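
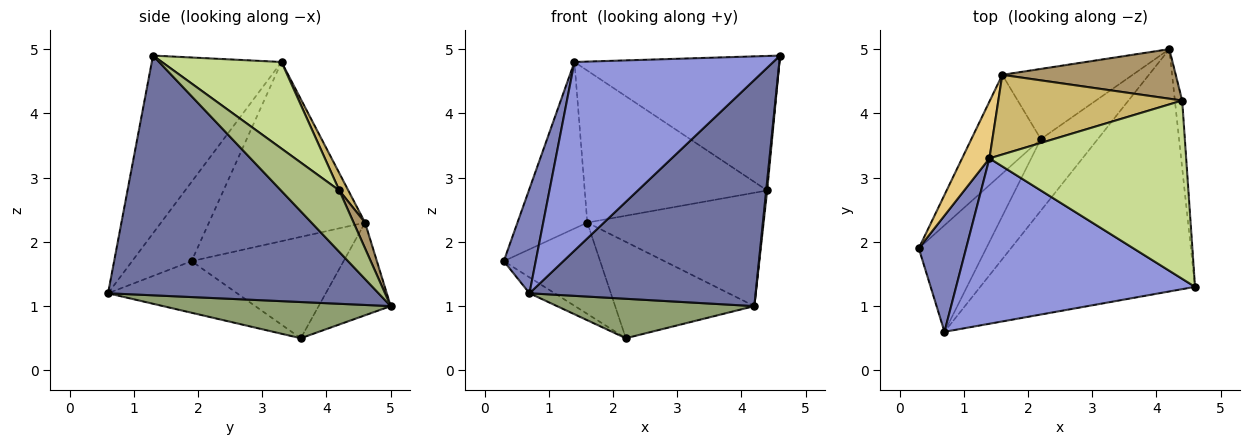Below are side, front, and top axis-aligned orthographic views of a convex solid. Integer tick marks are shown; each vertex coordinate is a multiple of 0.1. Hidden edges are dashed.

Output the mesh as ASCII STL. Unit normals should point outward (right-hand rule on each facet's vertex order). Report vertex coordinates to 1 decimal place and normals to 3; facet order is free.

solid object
 facet normal 0.632 -0.529 -0.566
  outer loop
   vertex 0.7 0.6 1.2
   vertex 4.2 5.0 1.0
   vertex 4.6 1.3 4.9
  endloop
 endfacet
 facet normal -0.779 -0.419 0.466
  outer loop
   vertex 1.4 3.3 4.8
   vertex 0.3 1.9 1.7
   vertex 0.7 0.6 1.2
  endloop
 endfacet
 facet normal -0.440 -0.675 0.592
  outer loop
   vertex 1.4 3.3 4.8
   vertex 0.7 0.6 1.2
   vertex 4.6 1.3 4.9
  endloop
 endfacet
 facet normal -0.603 0.118 -0.789
  outer loop
   vertex 2.2 3.6 0.5
   vertex 0.7 0.6 1.2
   vertex 0.3 1.9 1.7
  endloop
 endfacet
 facet normal 0.487 -0.422 -0.765
  outer loop
   vertex 2.2 3.6 0.5
   vertex 4.2 5.0 1.0
   vertex 0.7 0.6 1.2
  endloop
 endfacet
 facet normal 0.993 -0.017 -0.118
  outer loop
   vertex 4.4 4.2 2.8
   vertex 4.6 1.3 4.9
   vertex 4.2 5.0 1.0
  endloop
 endfacet
 facet normal 0.332 0.568 0.753
  outer loop
   vertex 4.4 4.2 2.8
   vertex 1.4 3.3 4.8
   vertex 4.6 1.3 4.9
  endloop
 endfacet
 facet normal -0.386 0.746 -0.543
  outer loop
   vertex 1.6 4.6 2.3
   vertex 4.2 5.0 1.0
   vertex 2.2 3.6 0.5
  endloop
 endfacet
 facet normal 0.059 0.915 0.400
  outer loop
   vertex 1.6 4.6 2.3
   vertex 4.4 4.2 2.8
   vertex 4.2 5.0 1.0
  endloop
 endfacet
 facet normal 0.044 0.885 0.464
  outer loop
   vertex 1.6 4.6 2.3
   vertex 1.4 3.3 4.8
   vertex 4.4 4.2 2.8
  endloop
 endfacet
 facet normal -0.904 0.405 0.138
  outer loop
   vertex 1.6 4.6 2.3
   vertex 0.3 1.9 1.7
   vertex 1.4 3.3 4.8
  endloop
 endfacet
 facet normal -0.731 0.463 -0.501
  outer loop
   vertex 1.6 4.6 2.3
   vertex 2.2 3.6 0.5
   vertex 0.3 1.9 1.7
  endloop
 endfacet
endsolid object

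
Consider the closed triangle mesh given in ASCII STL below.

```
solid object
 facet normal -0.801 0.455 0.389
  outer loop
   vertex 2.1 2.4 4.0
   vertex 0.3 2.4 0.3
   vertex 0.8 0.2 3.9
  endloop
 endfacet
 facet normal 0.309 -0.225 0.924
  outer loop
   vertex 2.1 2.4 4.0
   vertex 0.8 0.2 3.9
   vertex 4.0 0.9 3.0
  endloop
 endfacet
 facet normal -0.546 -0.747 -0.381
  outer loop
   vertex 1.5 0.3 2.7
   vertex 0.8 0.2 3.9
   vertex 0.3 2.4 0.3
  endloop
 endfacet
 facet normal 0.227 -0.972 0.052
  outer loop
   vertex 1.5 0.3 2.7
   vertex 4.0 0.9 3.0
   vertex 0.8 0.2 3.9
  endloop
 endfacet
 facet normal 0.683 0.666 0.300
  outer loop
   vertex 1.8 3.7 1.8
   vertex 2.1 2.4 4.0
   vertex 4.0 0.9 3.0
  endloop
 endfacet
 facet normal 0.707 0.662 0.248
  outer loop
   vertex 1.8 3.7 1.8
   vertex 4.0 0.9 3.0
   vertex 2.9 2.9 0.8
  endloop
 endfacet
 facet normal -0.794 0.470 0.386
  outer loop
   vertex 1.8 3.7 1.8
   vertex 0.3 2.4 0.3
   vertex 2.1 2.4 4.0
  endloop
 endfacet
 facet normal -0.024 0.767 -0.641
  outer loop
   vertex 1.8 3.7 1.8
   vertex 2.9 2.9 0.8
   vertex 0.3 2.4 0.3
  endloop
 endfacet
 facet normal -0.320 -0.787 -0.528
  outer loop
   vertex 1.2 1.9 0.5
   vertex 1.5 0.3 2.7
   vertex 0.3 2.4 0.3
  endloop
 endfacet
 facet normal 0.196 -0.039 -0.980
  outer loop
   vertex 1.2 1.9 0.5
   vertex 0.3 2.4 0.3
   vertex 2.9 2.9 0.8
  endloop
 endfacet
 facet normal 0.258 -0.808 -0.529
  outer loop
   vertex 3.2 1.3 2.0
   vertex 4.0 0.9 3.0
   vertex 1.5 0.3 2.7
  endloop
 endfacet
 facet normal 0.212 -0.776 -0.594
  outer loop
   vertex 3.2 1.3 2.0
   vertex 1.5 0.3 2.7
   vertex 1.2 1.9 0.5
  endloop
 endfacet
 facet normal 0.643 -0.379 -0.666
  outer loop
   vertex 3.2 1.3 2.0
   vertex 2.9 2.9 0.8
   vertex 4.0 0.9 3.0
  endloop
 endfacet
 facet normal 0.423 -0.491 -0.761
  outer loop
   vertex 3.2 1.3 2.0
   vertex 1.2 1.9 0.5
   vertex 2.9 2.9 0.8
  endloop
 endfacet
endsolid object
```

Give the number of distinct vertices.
9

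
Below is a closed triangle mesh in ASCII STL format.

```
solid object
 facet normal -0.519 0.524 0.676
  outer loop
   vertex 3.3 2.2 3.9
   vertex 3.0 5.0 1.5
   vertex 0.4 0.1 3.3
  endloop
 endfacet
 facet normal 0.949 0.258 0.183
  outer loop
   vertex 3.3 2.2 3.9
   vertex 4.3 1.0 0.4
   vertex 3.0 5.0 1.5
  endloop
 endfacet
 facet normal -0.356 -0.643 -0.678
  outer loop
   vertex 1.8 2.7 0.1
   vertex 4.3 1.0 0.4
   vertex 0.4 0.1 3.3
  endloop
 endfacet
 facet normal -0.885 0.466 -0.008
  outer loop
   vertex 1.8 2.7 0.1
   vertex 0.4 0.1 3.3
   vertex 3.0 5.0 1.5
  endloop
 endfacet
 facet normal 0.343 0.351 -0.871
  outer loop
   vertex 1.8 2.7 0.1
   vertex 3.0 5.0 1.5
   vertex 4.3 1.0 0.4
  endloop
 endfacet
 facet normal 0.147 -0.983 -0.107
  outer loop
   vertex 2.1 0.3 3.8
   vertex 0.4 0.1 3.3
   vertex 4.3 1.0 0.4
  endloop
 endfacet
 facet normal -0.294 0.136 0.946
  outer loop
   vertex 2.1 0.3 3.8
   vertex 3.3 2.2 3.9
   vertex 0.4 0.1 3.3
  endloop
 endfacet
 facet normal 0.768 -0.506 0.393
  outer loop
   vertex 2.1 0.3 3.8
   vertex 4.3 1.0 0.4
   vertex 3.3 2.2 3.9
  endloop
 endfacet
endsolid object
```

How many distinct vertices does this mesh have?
6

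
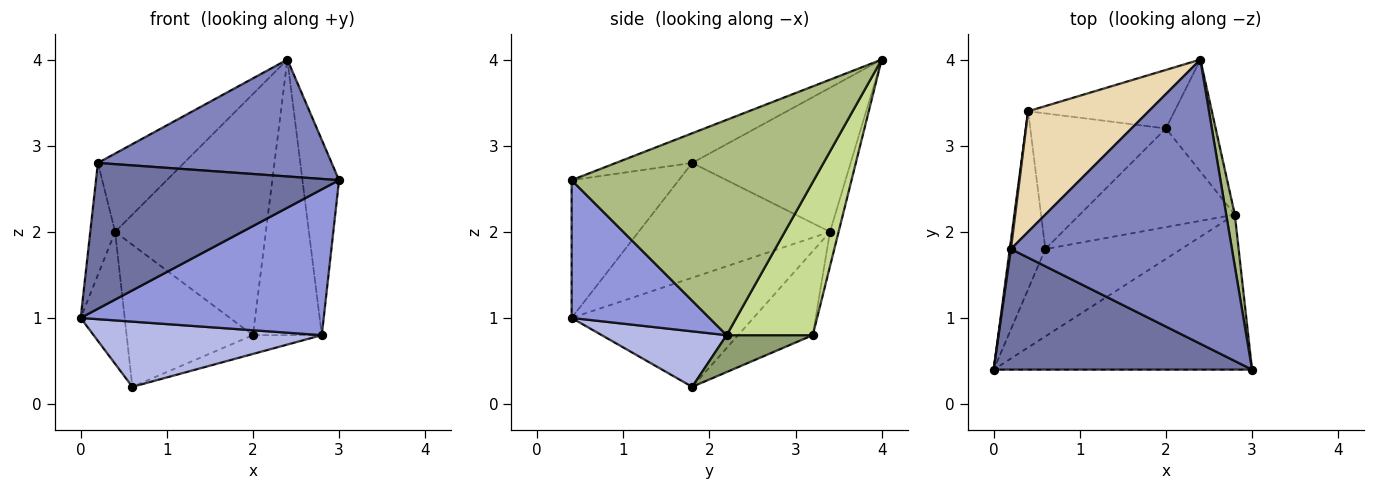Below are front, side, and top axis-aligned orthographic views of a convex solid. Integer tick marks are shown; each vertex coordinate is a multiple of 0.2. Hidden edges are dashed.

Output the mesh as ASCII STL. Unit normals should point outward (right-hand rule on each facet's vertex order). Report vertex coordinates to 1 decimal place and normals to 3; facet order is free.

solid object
 facet normal -0.322 -0.730 0.603
  outer loop
   vertex 0.2 1.8 2.8
   vertex 0.0 0.4 1.0
   vertex 3.0 0.4 2.6
  endloop
 endfacet
 facet normal -0.123 -0.377 0.918
  outer loop
   vertex 0.2 1.8 2.8
   vertex 3.0 0.4 2.6
   vertex 2.4 4.0 4.0
  endloop
 endfacet
 facet normal 0.362 -0.639 -0.679
  outer loop
   vertex 2.8 2.2 0.8
   vertex 3.0 0.4 2.6
   vertex 0.0 0.4 1.0
  endloop
 endfacet
 facet normal 0.311 -0.569 -0.762
  outer loop
   vertex 2.8 2.2 0.8
   vertex 0.0 0.4 1.0
   vertex 0.6 1.8 0.2
  endloop
 endfacet
 facet normal 0.228 0.182 -0.957
  outer loop
   vertex 2.8 2.2 0.8
   vertex 0.6 1.8 0.2
   vertex 2.0 3.2 0.8
  endloop
 endfacet
 facet normal 0.988 0.149 0.040
  outer loop
   vertex 2.8 2.2 0.8
   vertex 2.4 4.0 4.0
   vertex 3.0 0.4 2.6
  endloop
 endfacet
 facet normal 0.757 0.606 -0.246
  outer loop
   vertex 2.8 2.2 0.8
   vertex 2.0 3.2 0.8
   vertex 2.4 4.0 4.0
  endloop
 endfacet
 facet normal -0.926 0.224 -0.302
  outer loop
   vertex 0.4 3.4 2.0
   vertex 0.6 1.8 0.2
   vertex 0.0 0.4 1.0
  endloop
 endfacet
 facet normal -0.992 0.129 0.010
  outer loop
   vertex 0.4 3.4 2.0
   vertex 0.0 0.4 1.0
   vertex 0.2 1.8 2.8
  endloop
 endfacet
 facet normal -0.393 0.665 -0.635
  outer loop
   vertex 0.4 3.4 2.0
   vertex 2.0 3.2 0.8
   vertex 0.6 1.8 0.2
  endloop
 endfacet
 facet normal -0.055 0.970 -0.236
  outer loop
   vertex 0.4 3.4 2.0
   vertex 2.4 4.0 4.0
   vertex 2.0 3.2 0.8
  endloop
 endfacet
 facet normal -0.708 0.385 0.592
  outer loop
   vertex 0.4 3.4 2.0
   vertex 0.2 1.8 2.8
   vertex 2.4 4.0 4.0
  endloop
 endfacet
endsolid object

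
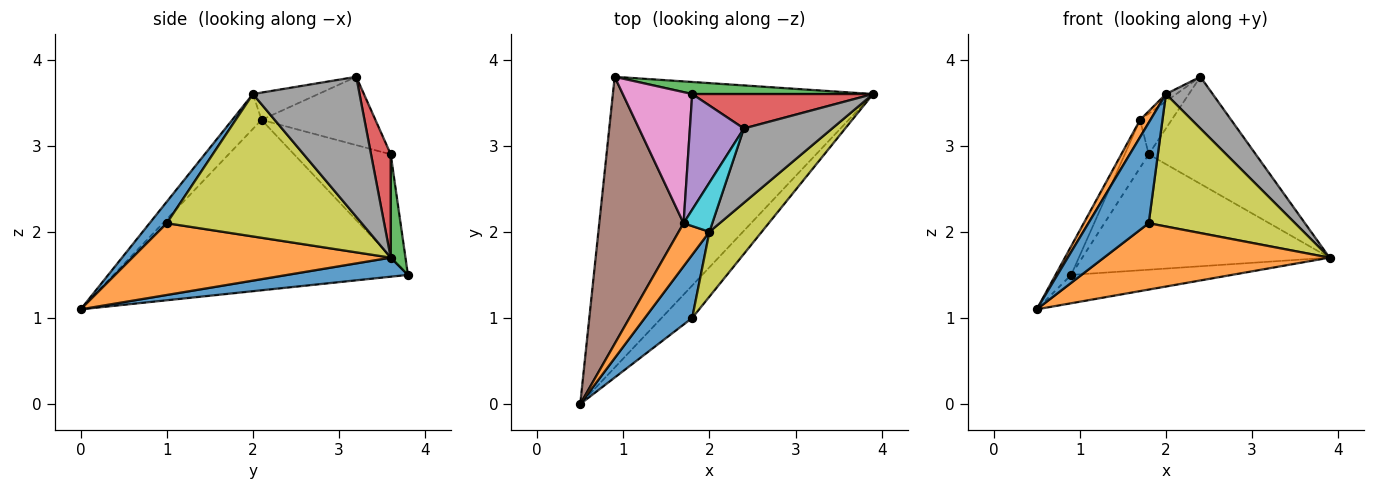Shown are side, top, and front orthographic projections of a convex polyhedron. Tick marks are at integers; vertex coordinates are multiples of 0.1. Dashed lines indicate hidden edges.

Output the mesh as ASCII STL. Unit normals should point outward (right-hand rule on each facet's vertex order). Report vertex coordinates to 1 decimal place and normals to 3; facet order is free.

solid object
 facet normal 0.073 0.097 -0.993
  outer loop
   vertex 0.9 3.8 1.5
   vertex 3.9 3.6 1.7
   vertex 0.5 0.0 1.1
  endloop
 endfacet
 facet normal 0.717 -0.626 -0.306
  outer loop
   vertex 1.8 1.0 2.1
   vertex 0.5 0.0 1.1
   vertex 3.9 3.6 1.7
  endloop
 endfacet
 facet normal 0.059 0.993 0.104
  outer loop
   vertex 1.8 3.6 2.9
   vertex 3.9 3.6 1.7
   vertex 0.9 3.8 1.5
  endloop
 endfacet
 facet normal 0.172 0.938 0.302
  outer loop
   vertex 1.8 3.6 2.9
   vertex 2.4 3.2 3.8
   vertex 3.9 3.6 1.7
  endloop
 endfacet
 facet normal -0.767 0.213 0.606
  outer loop
   vertex 1.7 2.1 3.3
   vertex 2.4 3.2 3.8
   vertex 1.8 3.6 2.9
  endloop
 endfacet
 facet normal -0.895 0.048 0.443
  outer loop
   vertex 1.7 2.1 3.3
   vertex 0.9 3.8 1.5
   vertex 0.5 0.0 1.1
  endloop
 endfacet
 facet normal -0.811 0.201 0.550
  outer loop
   vertex 1.7 2.1 3.3
   vertex 1.8 3.6 2.9
   vertex 0.9 3.8 1.5
  endloop
 endfacet
 facet normal 0.793 -0.348 0.500
  outer loop
   vertex 2.0 2.0 3.6
   vertex 3.9 3.6 1.7
   vertex 2.4 3.2 3.8
  endloop
 endfacet
 facet normal 0.767 -0.576 0.282
  outer loop
   vertex 2.0 2.0 3.6
   vertex 1.8 1.0 2.1
   vertex 3.9 3.6 1.7
  endloop
 endfacet
 facet normal -0.685 0.108 0.721
  outer loop
   vertex 2.0 2.0 3.6
   vertex 2.4 3.2 3.8
   vertex 1.7 2.1 3.3
  endloop
 endfacet
 facet normal 0.235 -0.823 0.517
  outer loop
   vertex 2.0 2.0 3.6
   vertex 0.5 0.0 1.1
   vertex 1.8 1.0 2.1
  endloop
 endfacet
 facet normal -0.725 -0.256 0.640
  outer loop
   vertex 2.0 2.0 3.6
   vertex 1.7 2.1 3.3
   vertex 0.5 0.0 1.1
  endloop
 endfacet
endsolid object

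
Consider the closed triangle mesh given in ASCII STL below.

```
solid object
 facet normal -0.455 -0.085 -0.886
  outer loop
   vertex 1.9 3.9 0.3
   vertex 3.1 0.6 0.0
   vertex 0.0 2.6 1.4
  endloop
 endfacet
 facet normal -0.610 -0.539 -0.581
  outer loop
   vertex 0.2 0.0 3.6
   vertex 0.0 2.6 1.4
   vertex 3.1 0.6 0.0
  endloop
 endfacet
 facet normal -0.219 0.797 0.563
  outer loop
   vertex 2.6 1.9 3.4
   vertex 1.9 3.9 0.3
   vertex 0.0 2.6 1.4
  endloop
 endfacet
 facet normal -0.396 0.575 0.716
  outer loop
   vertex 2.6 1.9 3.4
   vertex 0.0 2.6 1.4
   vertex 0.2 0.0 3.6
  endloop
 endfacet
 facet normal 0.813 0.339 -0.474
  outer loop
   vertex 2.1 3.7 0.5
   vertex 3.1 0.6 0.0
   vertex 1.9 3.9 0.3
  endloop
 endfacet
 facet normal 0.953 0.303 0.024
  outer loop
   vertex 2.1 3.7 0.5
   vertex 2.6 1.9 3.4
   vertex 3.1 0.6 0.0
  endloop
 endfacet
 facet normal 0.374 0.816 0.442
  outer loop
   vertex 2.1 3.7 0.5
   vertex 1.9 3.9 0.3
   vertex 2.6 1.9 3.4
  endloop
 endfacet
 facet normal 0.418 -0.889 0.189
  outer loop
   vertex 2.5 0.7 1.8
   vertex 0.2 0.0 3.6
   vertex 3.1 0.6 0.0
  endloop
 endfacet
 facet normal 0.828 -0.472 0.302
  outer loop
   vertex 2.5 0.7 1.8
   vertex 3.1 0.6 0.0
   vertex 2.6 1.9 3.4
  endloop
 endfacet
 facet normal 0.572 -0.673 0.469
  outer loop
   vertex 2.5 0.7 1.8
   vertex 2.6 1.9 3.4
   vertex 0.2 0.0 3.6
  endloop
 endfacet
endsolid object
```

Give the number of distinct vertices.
7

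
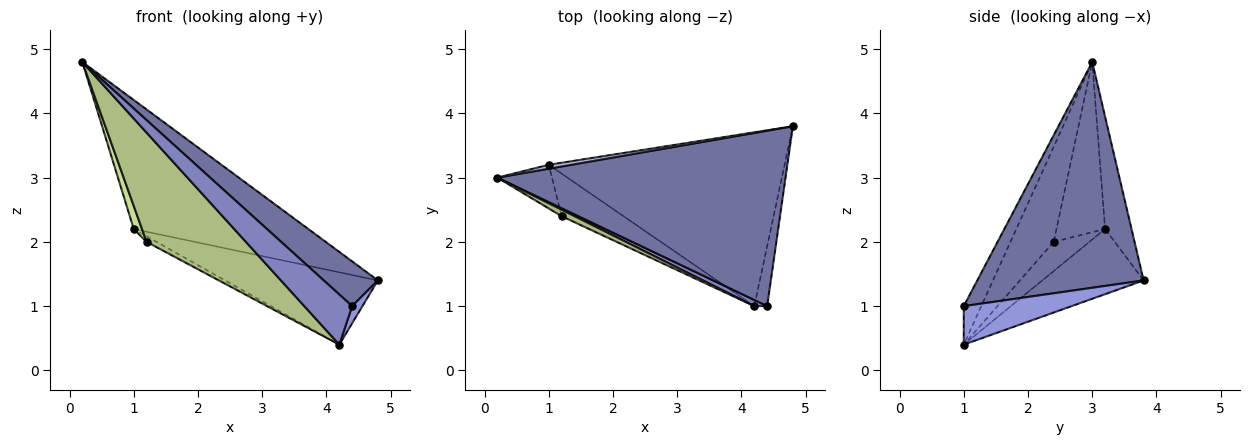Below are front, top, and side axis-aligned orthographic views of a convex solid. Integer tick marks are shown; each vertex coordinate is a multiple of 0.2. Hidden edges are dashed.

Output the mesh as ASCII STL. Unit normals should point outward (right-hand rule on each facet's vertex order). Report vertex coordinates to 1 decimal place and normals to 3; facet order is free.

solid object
 facet normal 0.605 -0.197 0.772
  outer loop
   vertex 4.4 1.0 1.0
   vertex 4.8 3.8 1.4
   vertex 0.2 3.0 4.8
  endloop
 endfacet
 facet normal -0.341 -0.933 0.114
  outer loop
   vertex 4.2 1.0 0.4
   vertex 4.4 1.0 1.0
   vertex 0.2 3.0 4.8
  endloop
 endfacet
 facet normal 0.945 -0.090 -0.315
  outer loop
   vertex 4.2 1.0 0.4
   vertex 4.8 3.8 1.4
   vertex 4.4 1.0 1.0
  endloop
 endfacet
 facet normal -0.150 0.988 0.030
  outer loop
   vertex 1.0 3.2 2.2
   vertex 0.2 3.0 4.8
   vertex 4.8 3.8 1.4
  endloop
 endfacet
 facet normal -0.247 0.372 -0.895
  outer loop
   vertex 1.0 3.2 2.2
   vertex 4.8 3.8 1.4
   vertex 4.2 1.0 0.4
  endloop
 endfacet
 facet normal -0.399 -0.916 0.054
  outer loop
   vertex 1.2 2.4 2.0
   vertex 4.2 1.0 0.4
   vertex 0.2 3.0 4.8
  endloop
 endfacet
 facet normal -0.940 -0.160 -0.302
  outer loop
   vertex 1.2 2.4 2.0
   vertex 0.2 3.0 4.8
   vertex 1.0 3.2 2.2
  endloop
 endfacet
 facet normal -0.424 0.119 -0.898
  outer loop
   vertex 1.2 2.4 2.0
   vertex 1.0 3.2 2.2
   vertex 4.2 1.0 0.4
  endloop
 endfacet
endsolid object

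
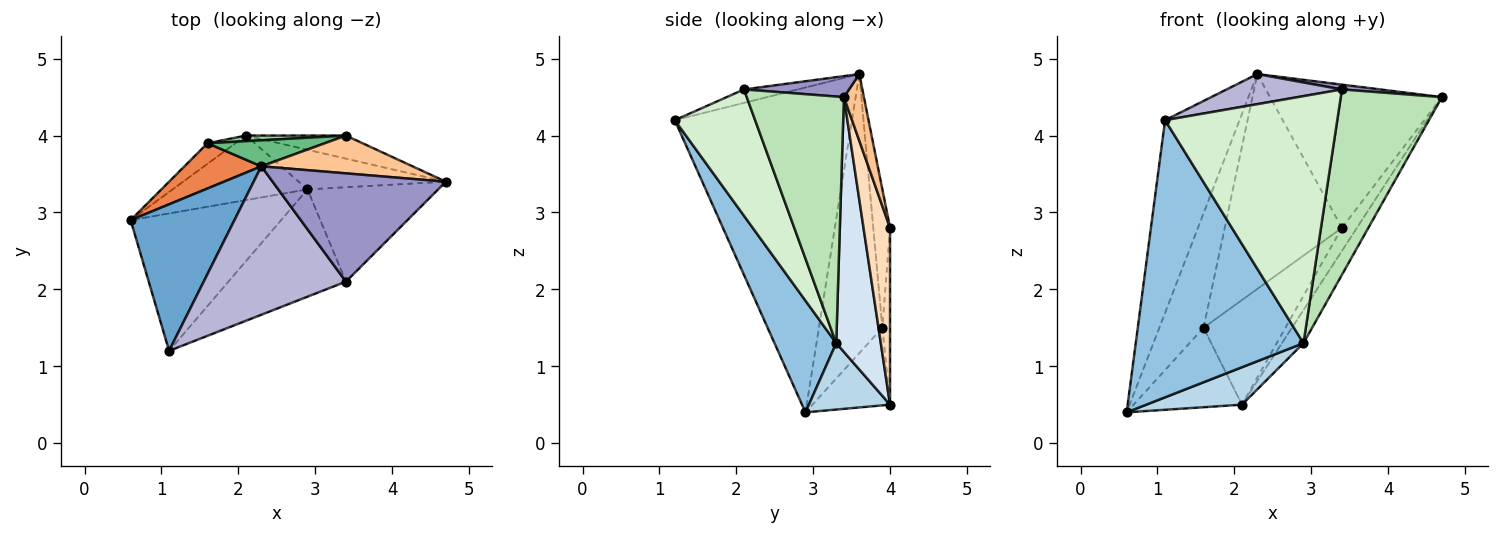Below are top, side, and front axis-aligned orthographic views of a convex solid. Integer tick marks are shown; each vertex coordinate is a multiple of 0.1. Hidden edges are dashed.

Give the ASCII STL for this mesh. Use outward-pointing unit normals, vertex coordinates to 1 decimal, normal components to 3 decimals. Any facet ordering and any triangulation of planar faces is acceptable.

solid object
 facet normal -0.884 0.372 0.283
  outer loop
   vertex 2.3 3.6 4.8
   vertex 0.6 2.9 0.4
   vertex 1.1 1.2 4.2
  endloop
 endfacet
 facet normal 0.313 -0.851 -0.422
  outer loop
   vertex 2.9 3.3 1.3
   vertex 1.1 1.2 4.2
   vertex 0.6 2.9 0.4
  endloop
 endfacet
 facet normal 0.392 -0.462 -0.796
  outer loop
   vertex 2.9 3.3 1.3
   vertex 0.6 2.9 0.4
   vertex 2.1 4.0 0.5
  endloop
 endfacet
 facet normal 0.799 0.386 -0.461
  outer loop
   vertex 2.9 3.3 1.3
   vertex 2.1 4.0 0.5
   vertex 4.7 3.4 4.5
  endloop
 endfacet
 facet normal -0.800 0.558 0.220
  outer loop
   vertex 1.6 3.9 1.5
   vertex 0.6 2.9 0.4
   vertex 2.3 3.6 4.8
  endloop
 endfacet
 facet normal -0.570 0.796 -0.205
  outer loop
   vertex 1.6 3.9 1.5
   vertex 2.1 4.0 0.5
   vertex 0.6 2.9 0.4
  endloop
 endfacet
 facet normal 0.112 0.961 0.254
  outer loop
   vertex 3.4 4.0 2.8
   vertex 2.3 3.6 4.8
   vertex 4.7 3.4 4.5
  endloop
 endfacet
 facet normal 0.781 0.442 -0.442
  outer loop
   vertex 3.4 4.0 2.8
   vertex 4.7 3.4 4.5
   vertex 2.1 4.0 0.5
  endloop
 endfacet
 facet normal -0.141 0.983 0.119
  outer loop
   vertex 3.4 4.0 2.8
   vertex 1.6 3.9 1.5
   vertex 2.3 3.6 4.8
  endloop
 endfacet
 facet normal -0.093 0.994 0.053
  outer loop
   vertex 3.4 4.0 2.8
   vertex 2.1 4.0 0.5
   vertex 1.6 3.9 1.5
  endloop
 endfacet
 facet normal 0.650 -0.677 -0.345
  outer loop
   vertex 3.4 2.1 4.6
   vertex 2.9 3.3 1.3
   vertex 4.7 3.4 4.5
  endloop
 endfacet
 facet normal 0.394 -0.843 -0.366
  outer loop
   vertex 3.4 2.1 4.6
   vertex 1.1 1.2 4.2
   vertex 2.9 3.3 1.3
  endloop
 endfacet
 facet normal 0.120 -0.044 0.992
  outer loop
   vertex 3.4 2.1 4.6
   vertex 4.7 3.4 4.5
   vertex 2.3 3.6 4.8
  endloop
 endfacet
 facet normal -0.092 -0.198 0.976
  outer loop
   vertex 3.4 2.1 4.6
   vertex 2.3 3.6 4.8
   vertex 1.1 1.2 4.2
  endloop
 endfacet
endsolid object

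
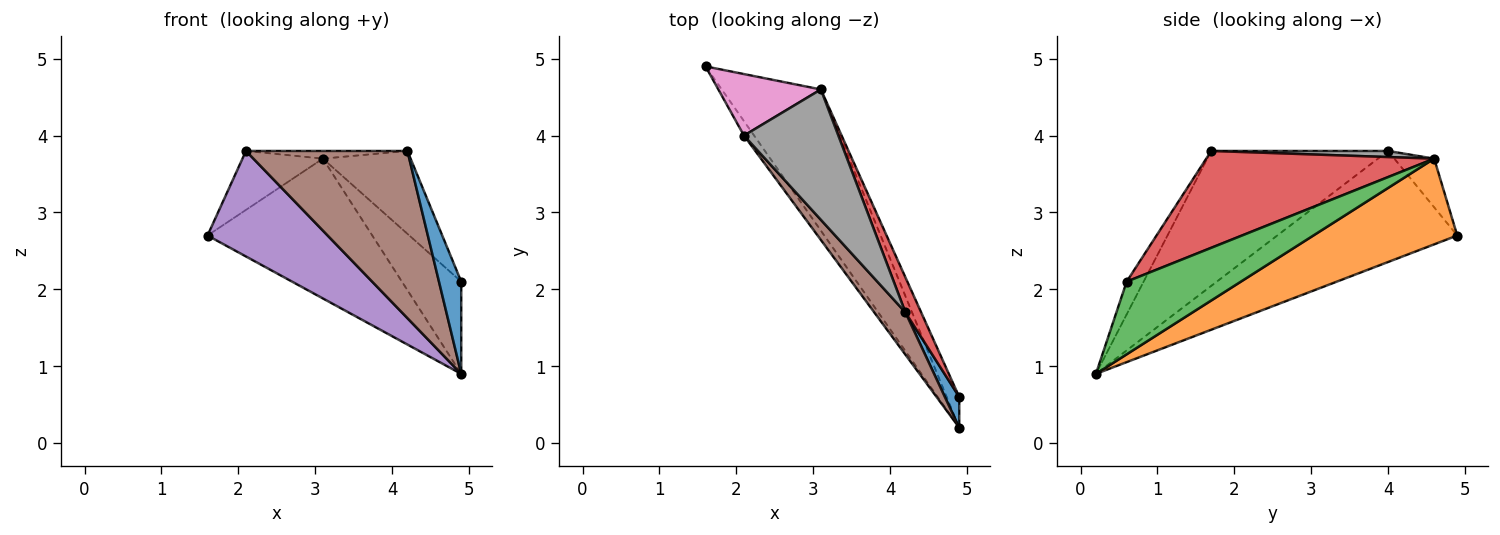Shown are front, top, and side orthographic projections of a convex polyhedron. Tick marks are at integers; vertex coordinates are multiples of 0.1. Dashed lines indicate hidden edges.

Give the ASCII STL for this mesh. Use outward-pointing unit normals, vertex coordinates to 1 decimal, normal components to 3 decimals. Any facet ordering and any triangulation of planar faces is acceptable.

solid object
 facet normal -0.586 -0.769 0.256
  outer loop
   vertex 4.2 1.7 3.8
   vertex 4.9 0.2 0.9
   vertex 4.9 0.6 2.1
  endloop
 endfacet
 facet normal 0.524 0.599 -0.605
  outer loop
   vertex 3.1 4.6 3.7
   vertex 4.9 0.2 0.9
   vertex 1.6 4.9 2.7
  endloop
 endfacet
 facet normal 0.877 0.455 -0.152
  outer loop
   vertex 3.1 4.6 3.7
   vertex 4.9 0.6 2.1
   vertex 4.9 0.2 0.9
  endloop
 endfacet
 facet normal 0.923 0.355 0.150
  outer loop
   vertex 3.1 4.6 3.7
   vertex 4.2 1.7 3.8
   vertex 4.9 0.6 2.1
  endloop
 endfacet
 facet normal -0.829 -0.553 -0.076
  outer loop
   vertex 2.1 4.0 3.8
   vertex 1.6 4.9 2.7
   vertex 4.9 0.2 0.9
  endloop
 endfacet
 facet normal -0.728 -0.665 0.168
  outer loop
   vertex 2.1 4.0 3.8
   vertex 4.9 0.2 0.9
   vertex 4.2 1.7 3.8
  endloop
 endfacet
 facet normal -0.324 0.654 0.683
  outer loop
   vertex 2.1 4.0 3.8
   vertex 3.1 4.6 3.7
   vertex 1.6 4.9 2.7
  endloop
 endfacet
 facet normal 0.064 0.059 0.996
  outer loop
   vertex 2.1 4.0 3.8
   vertex 4.2 1.7 3.8
   vertex 3.1 4.6 3.7
  endloop
 endfacet
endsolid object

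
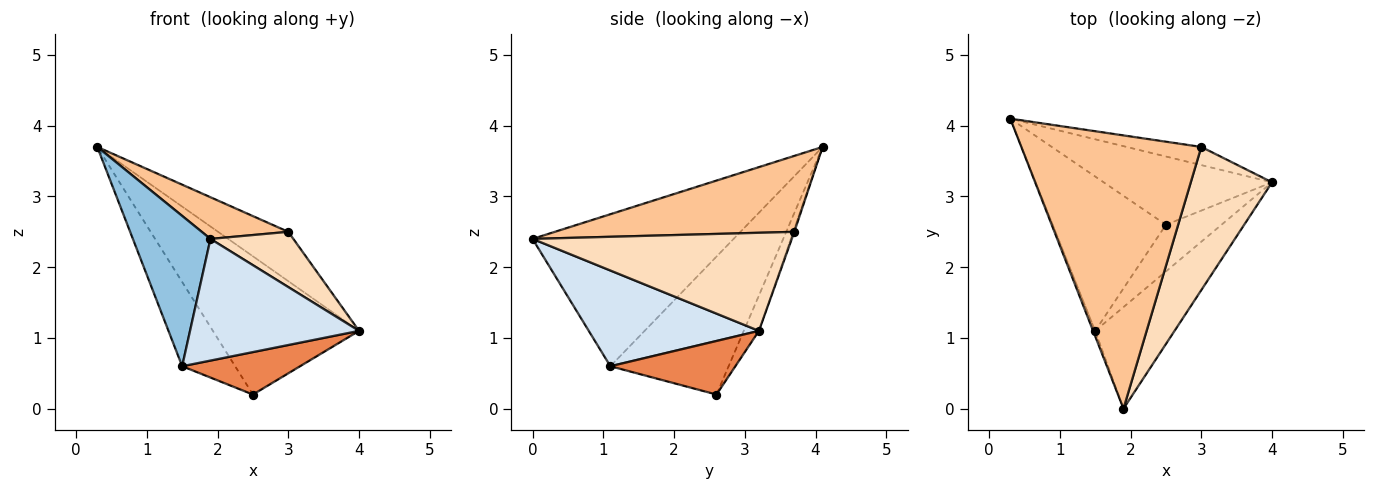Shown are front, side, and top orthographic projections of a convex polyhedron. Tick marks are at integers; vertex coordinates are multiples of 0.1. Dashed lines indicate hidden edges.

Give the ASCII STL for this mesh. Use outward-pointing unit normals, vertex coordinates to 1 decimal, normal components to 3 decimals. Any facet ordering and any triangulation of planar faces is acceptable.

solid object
 facet normal -0.093 0.893 -0.441
  outer loop
   vertex 2.5 2.6 0.2
   vertex 0.3 4.1 3.7
   vertex 4.0 3.2 1.1
  endloop
 endfacet
 facet normal -0.933 -0.360 -0.013
  outer loop
   vertex 1.5 1.1 0.6
   vertex 1.9 0.0 2.4
   vertex 0.3 4.1 3.7
  endloop
 endfacet
 facet normal -0.731 0.327 -0.599
  outer loop
   vertex 1.5 1.1 0.6
   vertex 0.3 4.1 3.7
   vertex 2.5 2.6 0.2
  endloop
 endfacet
 facet normal 0.612 -0.607 -0.507
  outer loop
   vertex 1.5 1.1 0.6
   vertex 4.0 3.2 1.1
   vertex 1.9 0.0 2.4
  endloop
 endfacet
 facet normal 0.581 -0.548 -0.602
  outer loop
   vertex 1.5 1.1 0.6
   vertex 2.5 2.6 0.2
   vertex 4.0 3.2 1.1
  endloop
 endfacet
 facet normal -0.015 0.938 -0.346
  outer loop
   vertex 3.0 3.7 2.5
   vertex 4.0 3.2 1.1
   vertex 0.3 4.1 3.7
  endloop
 endfacet
 facet normal 0.385 -0.139 0.912
  outer loop
   vertex 3.0 3.7 2.5
   vertex 0.3 4.1 3.7
   vertex 1.9 0.0 2.4
  endloop
 endfacet
 facet normal 0.748 -0.239 0.619
  outer loop
   vertex 3.0 3.7 2.5
   vertex 1.9 0.0 2.4
   vertex 4.0 3.2 1.1
  endloop
 endfacet
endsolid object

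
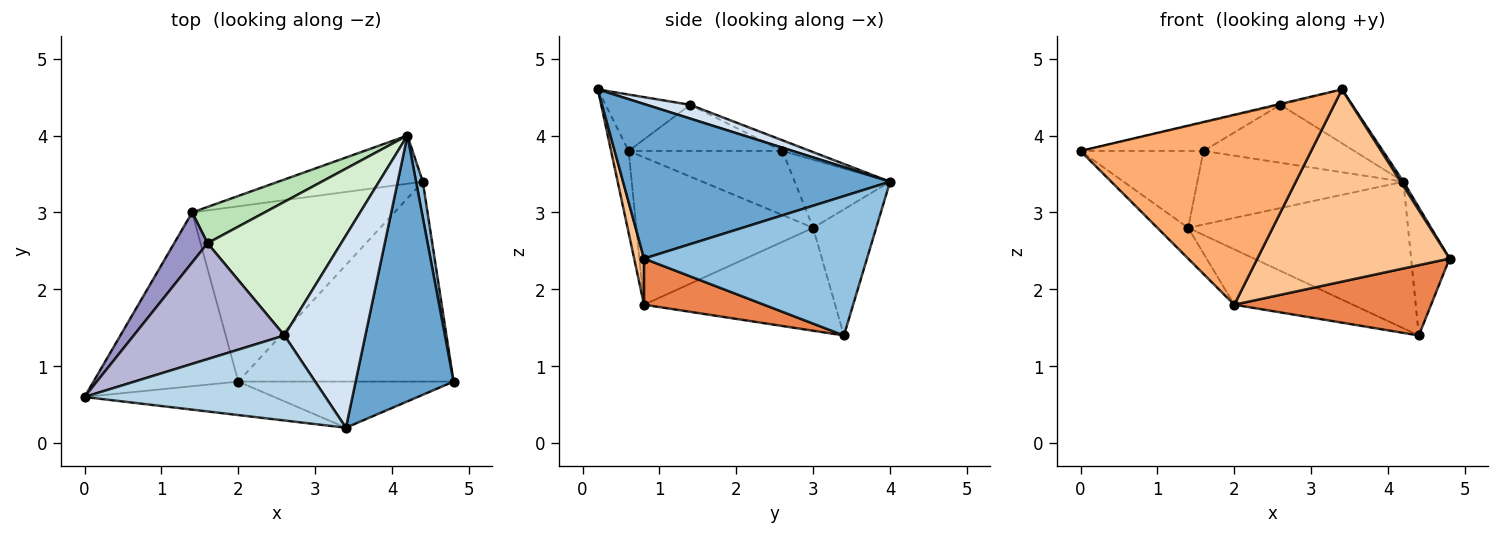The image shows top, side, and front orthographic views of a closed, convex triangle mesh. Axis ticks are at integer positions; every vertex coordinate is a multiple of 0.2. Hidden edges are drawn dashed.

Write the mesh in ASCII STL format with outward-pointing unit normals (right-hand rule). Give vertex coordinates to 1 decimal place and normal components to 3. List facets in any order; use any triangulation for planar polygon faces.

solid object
 facet normal 0.845 -0.009 0.535
  outer loop
   vertex 3.4 0.2 4.6
   vertex 4.8 0.8 2.4
   vertex 4.2 4.0 3.4
  endloop
 endfacet
 facet normal 0.984 0.170 0.048
  outer loop
   vertex 4.4 3.4 1.4
   vertex 4.2 4.0 3.4
   vertex 4.8 0.8 2.4
  endloop
 endfacet
 facet normal -0.228 0.010 0.974
  outer loop
   vertex 2.6 1.4 4.4
   vertex 0.0 0.6 3.8
   vertex 3.4 0.2 4.6
  endloop
 endfacet
 facet normal 0.162 0.266 0.950
  outer loop
   vertex 2.6 1.4 4.4
   vertex 3.4 0.2 4.6
   vertex 4.2 4.0 3.4
  endloop
 endfacet
 facet normal 0.198 -0.325 -0.925
  outer loop
   vertex 2.0 0.8 1.8
   vertex 4.4 3.4 1.4
   vertex 4.8 0.8 2.4
  endloop
 endfacet
 facet normal -0.075 -0.982 -0.173
  outer loop
   vertex 2.0 0.8 1.8
   vertex 3.4 0.2 4.6
   vertex 0.0 0.6 3.8
  endloop
 endfacet
 facet normal 0.050 -0.971 -0.233
  outer loop
   vertex 2.0 0.8 1.8
   vertex 4.8 0.8 2.4
   vertex 3.4 0.2 4.6
  endloop
 endfacet
 facet normal -0.263 0.917 -0.301
  outer loop
   vertex 1.4 3.0 2.8
   vertex 4.2 4.0 3.4
   vertex 4.4 3.4 1.4
  endloop
 endfacet
 facet normal -0.708 0.123 -0.696
  outer loop
   vertex 1.4 3.0 2.8
   vertex 2.0 0.8 1.8
   vertex 0.0 0.6 3.8
  endloop
 endfacet
 facet normal -0.436 0.271 -0.858
  outer loop
   vertex 1.4 3.0 2.8
   vertex 4.4 3.4 1.4
   vertex 2.0 0.8 1.8
  endloop
 endfacet
 facet normal -0.383 0.829 0.408
  outer loop
   vertex 1.6 2.6 3.8
   vertex 4.2 4.0 3.4
   vertex 1.4 3.0 2.8
  endloop
 endfacet
 facet normal -0.073 0.397 0.915
  outer loop
   vertex 1.6 2.6 3.8
   vertex 2.6 1.4 4.4
   vertex 4.2 4.0 3.4
  endloop
 endfacet
 facet normal -0.723 0.579 0.376
  outer loop
   vertex 1.6 2.6 3.8
   vertex 1.4 3.0 2.8
   vertex 0.0 0.6 3.8
  endloop
 endfacet
 facet normal -0.285 0.228 0.931
  outer loop
   vertex 1.6 2.6 3.8
   vertex 0.0 0.6 3.8
   vertex 2.6 1.4 4.4
  endloop
 endfacet
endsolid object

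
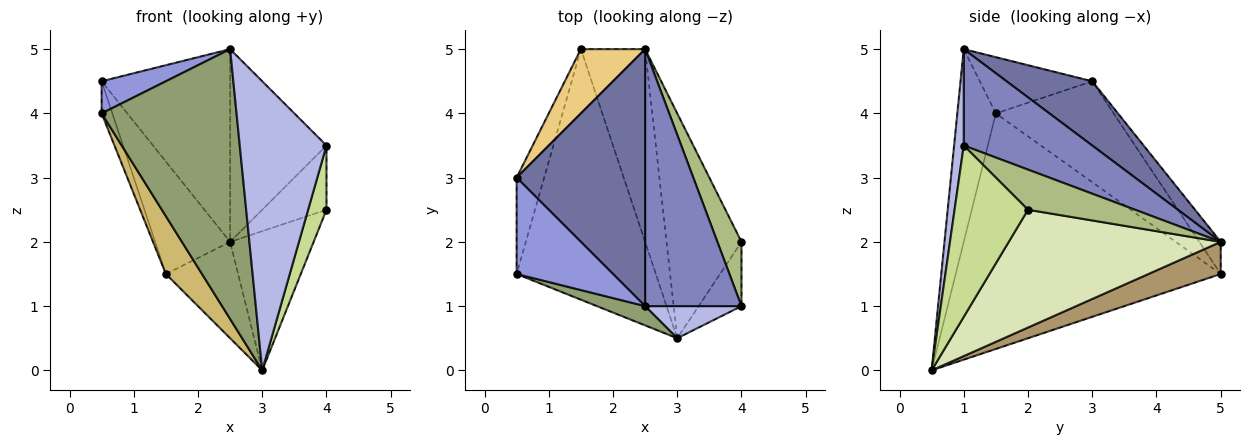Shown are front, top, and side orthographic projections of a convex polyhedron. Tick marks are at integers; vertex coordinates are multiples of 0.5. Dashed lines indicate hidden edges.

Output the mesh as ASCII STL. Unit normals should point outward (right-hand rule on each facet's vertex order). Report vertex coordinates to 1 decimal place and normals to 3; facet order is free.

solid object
 facet normal 0.371 0.557 0.743
  outer loop
   vertex 2.5 1.0 5.0
   vertex 2.5 5.0 2.0
   vertex 0.5 3.0 4.5
  endloop
 endfacet
 facet normal 0.625 0.469 0.625
  outer loop
   vertex 2.5 1.0 5.0
   vertex 4.0 1.0 3.5
   vertex 2.5 5.0 2.0
  endloop
 endfacet
 facet normal -0.484 -0.277 0.830
  outer loop
   vertex 2.5 1.0 5.0
   vertex 0.5 3.0 4.5
   vertex 0.5 1.5 4.0
  endloop
 endfacet
 facet normal 0.110 -0.988 0.110
  outer loop
   vertex 2.5 1.0 5.0
   vertex 3.0 0.5 0.0
   vertex 4.0 1.0 3.5
  endloop
 endfacet
 facet normal -0.274 -0.959 0.069
  outer loop
   vertex 2.5 1.0 5.0
   vertex 0.5 1.5 4.0
   vertex 3.0 0.5 0.0
  endloop
 endfacet
 facet normal 0.762 0.457 0.457
  outer loop
   vertex 4.0 2.0 2.5
   vertex 2.5 5.0 2.0
   vertex 4.0 1.0 3.5
  endloop
 endfacet
 facet normal 0.943 -0.236 -0.236
  outer loop
   vertex 4.0 2.0 2.5
   vertex 4.0 1.0 3.5
   vertex 3.0 0.5 0.0
  endloop
 endfacet
 facet normal 0.801 0.315 -0.509
  outer loop
   vertex 4.0 2.0 2.5
   vertex 3.0 0.5 0.0
   vertex 2.5 5.0 2.0
  endloop
 endfacet
 facet normal 0.408 0.408 -0.816
  outer loop
   vertex 1.5 5.0 1.5
   vertex 2.5 5.0 2.0
   vertex 3.0 0.5 0.0
  endloop
 endfacet
 facet normal -0.855 -0.117 -0.505
  outer loop
   vertex 1.5 5.0 1.5
   vertex 3.0 0.5 0.0
   vertex 0.5 1.5 4.0
  endloop
 endfacet
 facet normal -0.241 0.843 0.482
  outer loop
   vertex 1.5 5.0 1.5
   vertex 0.5 3.0 4.5
   vertex 2.5 5.0 2.0
  endloop
 endfacet
 facet normal -0.961 0.087 -0.262
  outer loop
   vertex 1.5 5.0 1.5
   vertex 0.5 1.5 4.0
   vertex 0.5 3.0 4.5
  endloop
 endfacet
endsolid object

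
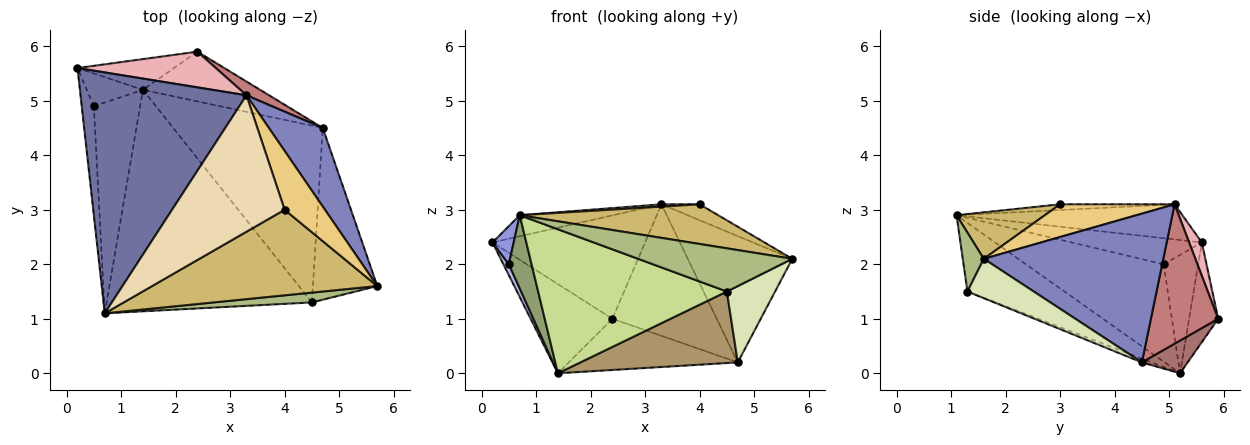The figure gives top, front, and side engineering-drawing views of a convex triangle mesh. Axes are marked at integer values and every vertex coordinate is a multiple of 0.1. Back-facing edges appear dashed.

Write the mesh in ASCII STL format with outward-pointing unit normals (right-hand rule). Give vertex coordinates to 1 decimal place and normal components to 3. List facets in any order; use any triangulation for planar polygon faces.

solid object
 facet normal -0.206 0.085 0.975
  outer loop
   vertex 3.3 5.1 3.1
   vertex 0.2 5.6 2.4
   vertex 0.7 1.1 2.9
  endloop
 endfacet
 facet normal 0.825 0.480 0.299
  outer loop
   vertex 3.3 5.1 3.1
   vertex 5.7 1.6 2.1
   vertex 4.7 4.5 0.2
  endloop
 endfacet
 facet normal -0.897 -0.146 -0.417
  outer loop
   vertex 0.5 4.9 2.0
   vertex 0.7 1.1 2.9
   vertex 0.2 5.6 2.4
  endloop
 endfacet
 facet normal -0.895 -0.141 -0.424
  outer loop
   vertex 0.5 4.9 2.0
   vertex 0.2 5.6 2.4
   vertex 1.4 5.2 0.0
  endloop
 endfacet
 facet normal -0.893 -0.147 -0.424
  outer loop
   vertex 0.5 4.9 2.0
   vertex 1.4 5.2 0.0
   vertex 0.7 1.1 2.9
  endloop
 endfacet
 facet normal 0.132 -0.967 0.220
  outer loop
   vertex 4.5 1.3 1.5
   vertex 5.7 1.6 2.1
   vertex 0.7 1.1 2.9
  endloop
 endfacet
 facet normal -0.270 -0.525 -0.807
  outer loop
   vertex 4.5 1.3 1.5
   vertex 0.7 1.1 2.9
   vertex 1.4 5.2 0.0
  endloop
 endfacet
 facet normal 0.488 -0.355 -0.798
  outer loop
   vertex 4.5 1.3 1.5
   vertex 4.7 4.5 0.2
   vertex 5.7 1.6 2.1
  endloop
 endfacet
 facet normal -0.023 -0.375 -0.927
  outer loop
   vertex 4.5 1.3 1.5
   vertex 1.4 5.2 0.0
   vertex 4.7 4.5 0.2
  endloop
 endfacet
 facet normal 0.184 -0.413 0.892
  outer loop
   vertex 4.0 3.0 3.1
   vertex 0.7 1.1 2.9
   vertex 5.7 1.6 2.1
  endloop
 endfacet
 facet normal 0.616 0.205 0.760
  outer loop
   vertex 4.0 3.0 3.1
   vertex 5.7 1.6 2.1
   vertex 3.3 5.1 3.1
  endloop
 endfacet
 facet normal -0.051 -0.017 0.999
  outer loop
   vertex 4.0 3.0 3.1
   vertex 3.3 5.1 3.1
   vertex 0.7 1.1 2.9
  endloop
 endfacet
 facet normal 0.191 0.704 -0.684
  outer loop
   vertex 2.4 5.9 1.0
   vertex 4.7 4.5 0.2
   vertex 1.4 5.2 0.0
  endloop
 endfacet
 facet normal 0.540 0.837 0.087
  outer loop
   vertex 2.4 5.9 1.0
   vertex 3.3 5.1 3.1
   vertex 4.7 4.5 0.2
  endloop
 endfacet
 facet normal -0.319 0.896 -0.309
  outer loop
   vertex 2.4 5.9 1.0
   vertex 1.4 5.2 0.0
   vertex 0.2 5.6 2.4
  endloop
 endfacet
 facet normal 0.079 0.942 0.325
  outer loop
   vertex 2.4 5.9 1.0
   vertex 0.2 5.6 2.4
   vertex 3.3 5.1 3.1
  endloop
 endfacet
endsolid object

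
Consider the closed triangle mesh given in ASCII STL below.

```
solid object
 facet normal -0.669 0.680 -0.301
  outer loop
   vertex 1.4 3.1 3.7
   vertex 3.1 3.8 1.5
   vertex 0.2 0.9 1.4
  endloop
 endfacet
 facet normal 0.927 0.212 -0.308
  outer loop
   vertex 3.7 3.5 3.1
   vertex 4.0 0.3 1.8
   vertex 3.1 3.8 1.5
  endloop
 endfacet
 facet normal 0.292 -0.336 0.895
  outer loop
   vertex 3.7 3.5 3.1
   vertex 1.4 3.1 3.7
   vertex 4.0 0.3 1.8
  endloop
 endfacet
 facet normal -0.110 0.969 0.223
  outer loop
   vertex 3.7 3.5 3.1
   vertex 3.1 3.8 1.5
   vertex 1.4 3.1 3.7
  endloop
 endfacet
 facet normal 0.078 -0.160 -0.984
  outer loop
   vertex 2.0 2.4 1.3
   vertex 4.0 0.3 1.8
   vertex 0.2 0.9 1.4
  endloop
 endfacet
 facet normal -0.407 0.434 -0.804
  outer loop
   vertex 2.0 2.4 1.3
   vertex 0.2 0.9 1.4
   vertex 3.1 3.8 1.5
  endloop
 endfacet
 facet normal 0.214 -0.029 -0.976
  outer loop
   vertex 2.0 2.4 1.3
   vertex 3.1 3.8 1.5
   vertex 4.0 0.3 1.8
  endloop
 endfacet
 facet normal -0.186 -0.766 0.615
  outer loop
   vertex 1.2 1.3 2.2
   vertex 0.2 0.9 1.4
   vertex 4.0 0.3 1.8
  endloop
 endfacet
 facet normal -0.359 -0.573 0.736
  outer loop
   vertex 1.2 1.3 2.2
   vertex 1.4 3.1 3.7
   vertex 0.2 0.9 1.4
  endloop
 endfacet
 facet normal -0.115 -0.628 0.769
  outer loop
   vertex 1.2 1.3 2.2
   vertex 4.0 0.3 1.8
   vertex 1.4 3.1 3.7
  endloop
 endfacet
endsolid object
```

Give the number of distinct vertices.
7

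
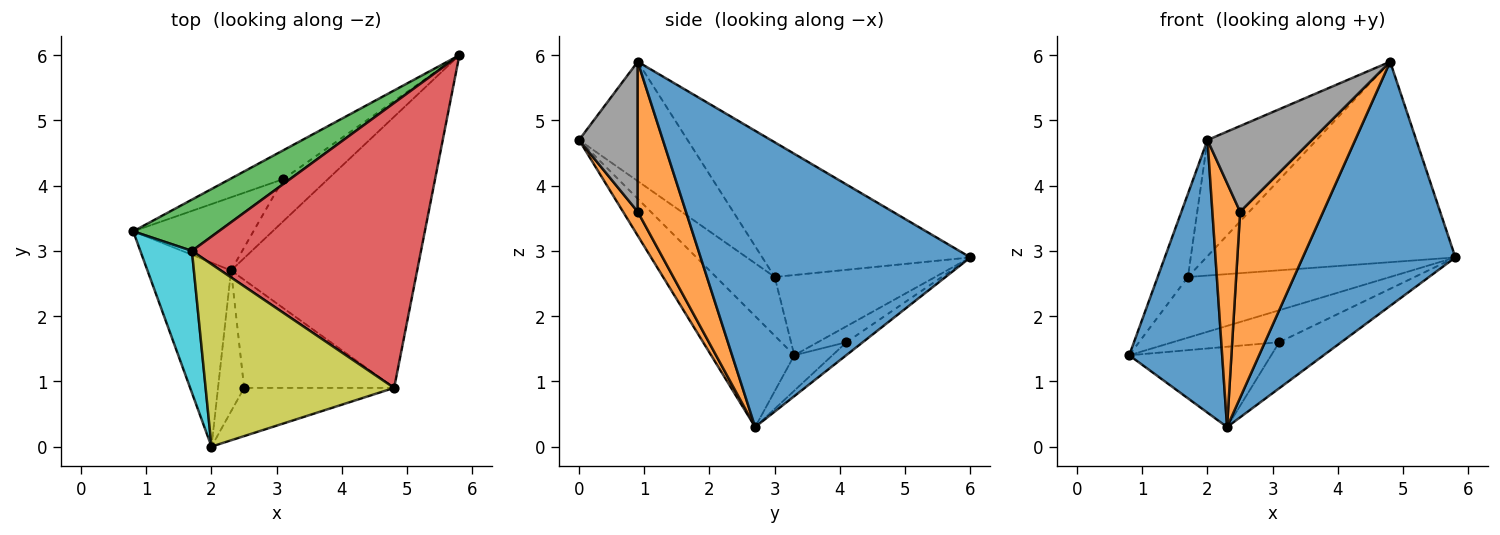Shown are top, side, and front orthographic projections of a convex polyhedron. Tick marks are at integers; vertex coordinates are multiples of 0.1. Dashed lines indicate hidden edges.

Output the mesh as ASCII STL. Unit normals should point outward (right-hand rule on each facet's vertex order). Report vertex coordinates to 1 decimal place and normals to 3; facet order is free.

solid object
 facet normal 0.764 -0.432 -0.480
  outer loop
   vertex 2.3 2.7 0.3
   vertex 5.8 6.0 2.9
   vertex 4.8 0.9 5.9
  endloop
 endfacet
 facet normal 0.449 -0.773 -0.449
  outer loop
   vertex 2.5 0.9 3.6
   vertex 2.3 2.7 0.3
   vertex 4.8 0.9 5.9
  endloop
 endfacet
 facet normal -0.518 0.653 0.552
  outer loop
   vertex 1.7 3.0 2.6
   vertex 5.8 6.0 2.9
   vertex 0.8 3.3 1.4
  endloop
 endfacet
 facet normal -0.433 0.519 0.737
  outer loop
   vertex 1.7 3.0 2.6
   vertex 4.8 0.9 5.9
   vertex 5.8 6.0 2.9
  endloop
 endfacet
 facet normal -0.196 0.728 -0.657
  outer loop
   vertex 3.1 4.1 1.6
   vertex 0.8 3.3 1.4
   vertex 5.8 6.0 2.9
  endloop
 endfacet
 facet normal -0.195 0.725 -0.661
  outer loop
   vertex 3.1 4.1 1.6
   vertex 2.3 2.7 0.3
   vertex 0.8 3.3 1.4
  endloop
 endfacet
 facet normal -0.191 0.724 -0.663
  outer loop
   vertex 3.1 4.1 1.6
   vertex 5.8 6.0 2.9
   vertex 2.3 2.7 0.3
  endloop
 endfacet
 facet normal 0.440 -0.783 -0.440
  outer loop
   vertex 2.0 0.0 4.7
   vertex 2.5 0.9 3.6
   vertex 4.8 0.9 5.9
  endloop
 endfacet
 facet normal -0.471 0.474 0.744
  outer loop
   vertex 2.0 0.0 4.7
   vertex 4.8 0.9 5.9
   vertex 1.7 3.0 2.6
  endloop
 endfacet
 facet normal -0.701 0.361 0.616
  outer loop
   vertex 2.0 0.0 4.7
   vertex 1.7 3.0 2.6
   vertex 0.8 3.3 1.4
  endloop
 endfacet
 facet normal -0.596 -0.666 -0.449
  outer loop
   vertex 2.0 0.0 4.7
   vertex 0.8 3.3 1.4
   vertex 2.3 2.7 0.3
  endloop
 endfacet
 facet normal 0.417 -0.787 -0.455
  outer loop
   vertex 2.0 0.0 4.7
   vertex 2.3 2.7 0.3
   vertex 2.5 0.9 3.6
  endloop
 endfacet
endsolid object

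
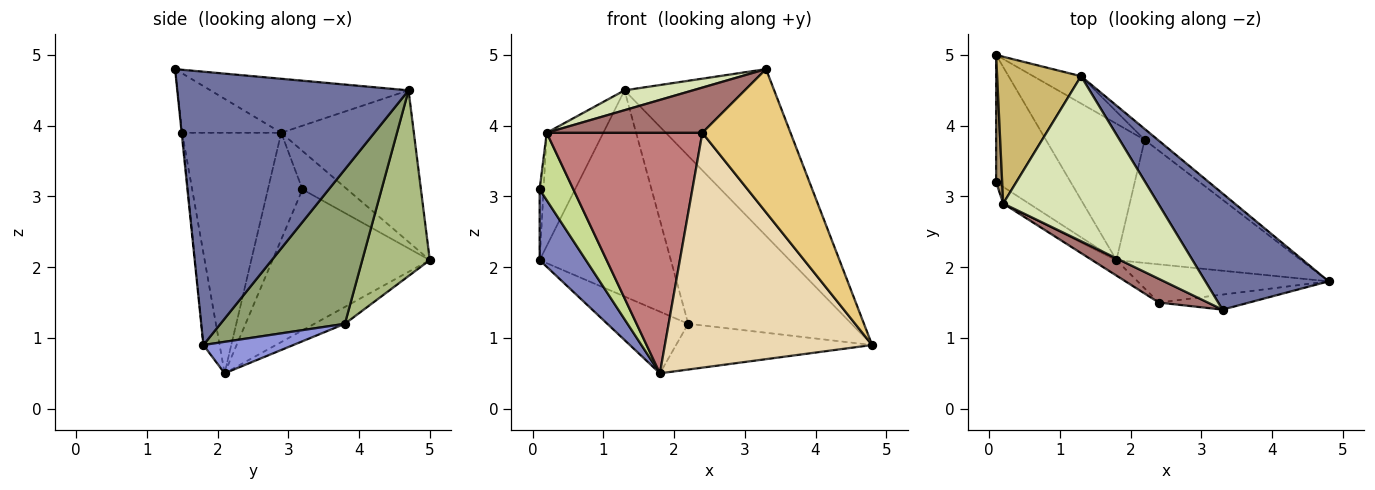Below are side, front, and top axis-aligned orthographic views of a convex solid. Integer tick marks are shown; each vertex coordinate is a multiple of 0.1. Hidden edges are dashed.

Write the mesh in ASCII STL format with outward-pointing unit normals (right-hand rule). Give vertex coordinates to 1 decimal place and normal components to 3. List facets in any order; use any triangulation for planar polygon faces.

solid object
 facet normal 0.785 0.508 0.354
  outer loop
   vertex 1.3 4.7 4.5
   vertex 3.3 1.4 4.8
   vertex 4.8 1.8 0.9
  endloop
 endfacet
 facet normal -0.855 -0.252 -0.453
  outer loop
   vertex 1.8 2.1 0.5
   vertex 0.1 3.2 3.1
   vertex 0.1 5.0 2.1
  endloop
 endfacet
 facet normal 0.158 0.344 -0.926
  outer loop
   vertex 2.2 3.8 1.2
   vertex 4.8 1.8 0.9
   vertex 1.8 2.1 0.5
  endloop
 endfacet
 facet normal -0.153 0.407 -0.901
  outer loop
   vertex 2.2 3.8 1.2
   vertex 1.8 2.1 0.5
   vertex 0.1 5.0 2.1
  endloop
 endfacet
 facet normal 0.605 0.794 -0.052
  outer loop
   vertex 2.2 3.8 1.2
   vertex 1.3 4.7 4.5
   vertex 4.8 1.8 0.9
  endloop
 endfacet
 facet normal 0.455 0.883 -0.117
  outer loop
   vertex 2.2 3.8 1.2
   vertex 0.1 5.0 2.1
   vertex 1.3 4.7 4.5
  endloop
 endfacet
 facet normal -0.705 -0.688 -0.170
  outer loop
   vertex 0.2 2.9 3.9
   vertex 0.1 3.2 3.1
   vertex 1.8 2.1 0.5
  endloop
 endfacet
 facet normal -0.327 -0.113 0.938
  outer loop
   vertex 0.2 2.9 3.9
   vertex 3.3 1.4 4.8
   vertex 1.3 4.7 4.5
  endloop
 endfacet
 facet normal -0.984 0.086 0.155
  outer loop
   vertex 0.2 2.9 3.9
   vertex 0.1 5.0 2.1
   vertex 0.1 3.2 3.1
  endloop
 endfacet
 facet normal -0.820 0.350 0.454
  outer loop
   vertex 0.2 2.9 3.9
   vertex 1.3 4.7 4.5
   vertex 0.1 5.0 2.1
  endloop
 endfacet
 facet normal -0.006 -0.995 -0.104
  outer loop
   vertex 2.4 1.5 3.9
   vertex 4.8 1.8 0.9
   vertex 3.3 1.4 4.8
  endloop
 endfacet
 facet normal -0.077 -0.984 -0.160
  outer loop
   vertex 2.4 1.5 3.9
   vertex 1.8 2.1 0.5
   vertex 4.8 1.8 0.9
  endloop
 endfacet
 facet normal -0.491 -0.771 0.405
  outer loop
   vertex 2.4 1.5 3.9
   vertex 3.3 1.4 4.8
   vertex 0.2 2.9 3.9
  endloop
 endfacet
 facet normal -0.536 -0.842 -0.054
  outer loop
   vertex 2.4 1.5 3.9
   vertex 0.2 2.9 3.9
   vertex 1.8 2.1 0.5
  endloop
 endfacet
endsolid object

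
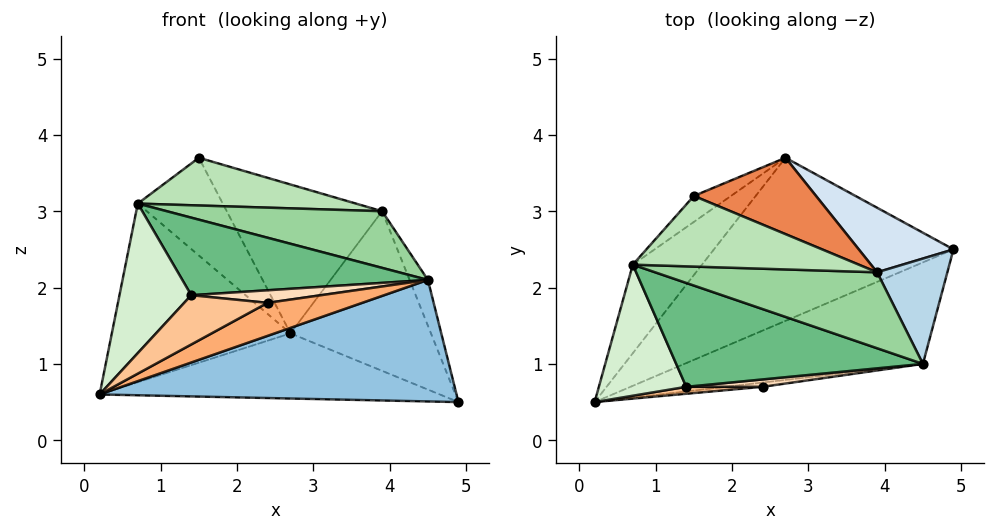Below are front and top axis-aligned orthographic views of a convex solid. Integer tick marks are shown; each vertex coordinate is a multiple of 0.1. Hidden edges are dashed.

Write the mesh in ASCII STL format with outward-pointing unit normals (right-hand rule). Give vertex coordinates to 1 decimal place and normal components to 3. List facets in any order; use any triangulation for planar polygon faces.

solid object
 facet normal -0.175 0.365 -0.914
  outer loop
   vertex 2.7 3.7 1.4
   vertex 4.9 2.5 0.5
   vertex 0.2 0.5 0.6
  endloop
 endfacet
 facet normal 0.299 -0.732 -0.612
  outer loop
   vertex 4.5 1.0 2.1
   vertex 0.2 0.5 0.6
   vertex 4.9 2.5 0.5
  endloop
 endfacet
 facet normal 0.908 0.167 0.383
  outer loop
   vertex 3.9 2.2 3.0
   vertex 4.5 1.0 2.1
   vertex 4.9 2.5 0.5
  endloop
 endfacet
 facet normal 0.550 0.774 0.313
  outer loop
   vertex 3.9 2.2 3.0
   vertex 4.9 2.5 0.5
   vertex 2.7 3.7 1.4
  endloop
 endfacet
 facet normal 0.450 0.795 0.408
  outer loop
   vertex 3.9 2.2 3.0
   vertex 2.7 3.7 1.4
   vertex 1.5 3.2 3.7
  endloop
 endfacet
 facet normal 0.158 -0.979 -0.126
  outer loop
   vertex 2.4 0.7 1.8
   vertex 0.2 0.5 0.6
   vertex 4.5 1.0 2.1
  endloop
 endfacet
 facet normal 0.014 -0.990 0.139
  outer loop
   vertex 2.4 0.7 1.8
   vertex 1.4 0.7 1.9
   vertex 0.2 0.5 0.6
  endloop
 endfacet
 facet normal 0.051 -0.861 0.506
  outer loop
   vertex 2.4 0.7 1.8
   vertex 4.5 1.0 2.1
   vertex 1.4 0.7 1.9
  endloop
 endfacet
 facet normal 0.006 -0.598 0.801
  outer loop
   vertex 0.7 2.3 3.1
   vertex 1.4 0.7 1.9
   vertex 4.5 1.0 2.1
  endloop
 endfacet
 facet normal 0.006 -0.598 0.802
  outer loop
   vertex 0.7 2.3 3.1
   vertex 4.5 1.0 2.1
   vertex 3.9 2.2 3.0
  endloop
 endfacet
 facet normal 0.008 -0.560 0.829
  outer loop
   vertex 0.7 2.3 3.1
   vertex 3.9 2.2 3.0
   vertex 1.5 3.2 3.7
  endloop
 endfacet
 facet normal -0.507 -0.648 0.568
  outer loop
   vertex 0.7 2.3 3.1
   vertex 0.2 0.5 0.6
   vertex 1.4 0.7 1.9
  endloop
 endfacet
 facet normal -0.709 0.632 -0.313
  outer loop
   vertex 0.7 2.3 3.1
   vertex 2.7 3.7 1.4
   vertex 0.2 0.5 0.6
  endloop
 endfacet
 facet normal -0.667 0.720 -0.191
  outer loop
   vertex 0.7 2.3 3.1
   vertex 1.5 3.2 3.7
   vertex 2.7 3.7 1.4
  endloop
 endfacet
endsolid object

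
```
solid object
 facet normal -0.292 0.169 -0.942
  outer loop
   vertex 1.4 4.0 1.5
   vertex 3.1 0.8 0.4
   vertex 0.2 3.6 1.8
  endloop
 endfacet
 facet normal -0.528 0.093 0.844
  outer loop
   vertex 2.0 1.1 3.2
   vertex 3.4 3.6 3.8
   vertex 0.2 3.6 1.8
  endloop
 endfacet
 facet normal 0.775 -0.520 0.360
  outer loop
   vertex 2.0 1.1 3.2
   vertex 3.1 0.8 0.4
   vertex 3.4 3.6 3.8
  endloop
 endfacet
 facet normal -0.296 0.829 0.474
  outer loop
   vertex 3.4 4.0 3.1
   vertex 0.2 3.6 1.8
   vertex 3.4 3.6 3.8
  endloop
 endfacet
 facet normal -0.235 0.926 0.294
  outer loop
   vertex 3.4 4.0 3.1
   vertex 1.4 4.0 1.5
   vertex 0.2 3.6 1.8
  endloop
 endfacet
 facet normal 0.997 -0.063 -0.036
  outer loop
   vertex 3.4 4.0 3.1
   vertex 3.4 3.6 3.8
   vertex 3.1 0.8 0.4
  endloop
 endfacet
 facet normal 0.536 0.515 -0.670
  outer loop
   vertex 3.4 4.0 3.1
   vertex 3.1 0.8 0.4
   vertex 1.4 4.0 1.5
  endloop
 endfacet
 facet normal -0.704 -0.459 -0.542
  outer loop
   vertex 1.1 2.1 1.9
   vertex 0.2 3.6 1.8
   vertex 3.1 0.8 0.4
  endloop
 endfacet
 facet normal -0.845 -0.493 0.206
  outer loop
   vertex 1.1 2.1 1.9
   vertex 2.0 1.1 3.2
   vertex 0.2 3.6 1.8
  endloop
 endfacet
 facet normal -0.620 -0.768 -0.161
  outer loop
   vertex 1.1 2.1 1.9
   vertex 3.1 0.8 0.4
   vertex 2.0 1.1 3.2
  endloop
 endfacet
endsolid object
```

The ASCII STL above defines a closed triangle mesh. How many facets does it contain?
10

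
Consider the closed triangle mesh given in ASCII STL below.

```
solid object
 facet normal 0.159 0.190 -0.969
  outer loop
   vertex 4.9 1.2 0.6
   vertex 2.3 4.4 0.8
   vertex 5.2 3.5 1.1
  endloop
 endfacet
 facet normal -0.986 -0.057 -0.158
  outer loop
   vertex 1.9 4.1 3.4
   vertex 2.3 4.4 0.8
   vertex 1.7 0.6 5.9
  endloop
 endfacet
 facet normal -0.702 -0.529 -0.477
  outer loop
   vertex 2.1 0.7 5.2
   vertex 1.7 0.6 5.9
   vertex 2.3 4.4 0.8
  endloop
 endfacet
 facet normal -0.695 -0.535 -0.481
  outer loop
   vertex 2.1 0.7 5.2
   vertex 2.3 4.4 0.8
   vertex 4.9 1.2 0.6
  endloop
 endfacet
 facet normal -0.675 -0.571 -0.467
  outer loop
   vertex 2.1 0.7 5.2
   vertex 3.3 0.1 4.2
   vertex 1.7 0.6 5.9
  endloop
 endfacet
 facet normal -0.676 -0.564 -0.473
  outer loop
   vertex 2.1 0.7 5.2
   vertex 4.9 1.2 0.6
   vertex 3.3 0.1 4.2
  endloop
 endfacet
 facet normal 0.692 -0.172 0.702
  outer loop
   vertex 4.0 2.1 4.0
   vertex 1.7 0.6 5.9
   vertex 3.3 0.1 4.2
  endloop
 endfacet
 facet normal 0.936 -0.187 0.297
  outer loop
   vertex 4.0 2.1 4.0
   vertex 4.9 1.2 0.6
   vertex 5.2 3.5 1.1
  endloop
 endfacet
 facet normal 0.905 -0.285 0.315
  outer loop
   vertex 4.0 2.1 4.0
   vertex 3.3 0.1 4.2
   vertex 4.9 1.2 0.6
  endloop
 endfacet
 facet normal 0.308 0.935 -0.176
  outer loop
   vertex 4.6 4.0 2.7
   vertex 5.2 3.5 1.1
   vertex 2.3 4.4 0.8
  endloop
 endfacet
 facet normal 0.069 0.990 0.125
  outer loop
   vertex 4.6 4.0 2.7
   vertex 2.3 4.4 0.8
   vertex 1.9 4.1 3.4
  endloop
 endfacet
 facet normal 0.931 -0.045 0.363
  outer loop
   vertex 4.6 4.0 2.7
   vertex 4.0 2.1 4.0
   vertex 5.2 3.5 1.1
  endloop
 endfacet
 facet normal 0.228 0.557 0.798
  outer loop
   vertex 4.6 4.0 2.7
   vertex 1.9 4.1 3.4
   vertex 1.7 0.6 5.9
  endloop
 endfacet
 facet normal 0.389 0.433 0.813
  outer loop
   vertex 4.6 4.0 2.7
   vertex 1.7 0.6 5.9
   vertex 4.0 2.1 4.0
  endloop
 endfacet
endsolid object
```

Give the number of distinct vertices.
9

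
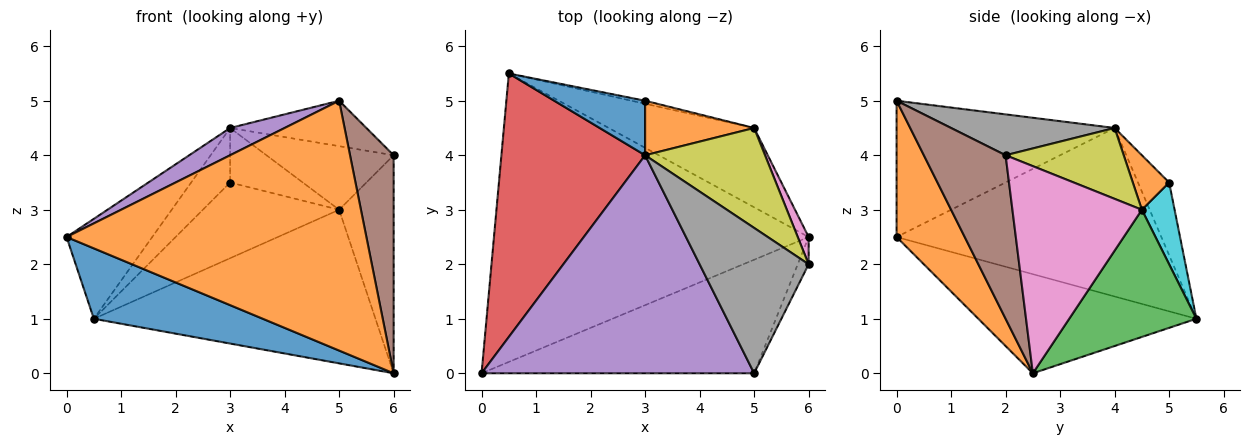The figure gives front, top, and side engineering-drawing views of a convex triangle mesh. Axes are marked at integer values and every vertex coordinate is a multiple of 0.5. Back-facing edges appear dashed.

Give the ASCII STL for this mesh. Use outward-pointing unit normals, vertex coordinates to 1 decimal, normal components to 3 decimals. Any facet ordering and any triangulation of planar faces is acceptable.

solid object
 facet normal -0.293 -0.227 -0.929
  outer loop
   vertex 0.5 5.5 1.0
   vertex 6.0 2.5 0.0
   vertex 0.0 0.0 2.5
  endloop
 endfacet
 facet normal 0.203 -0.891 -0.405
  outer loop
   vertex 5.0 0.0 5.0
   vertex 0.0 0.0 2.5
   vertex 6.0 2.5 0.0
  endloop
 endfacet
 facet normal 0.372 0.825 -0.426
  outer loop
   vertex 5.0 4.5 3.0
   vertex 6.0 2.5 0.0
   vertex 0.5 5.5 1.0
  endloop
 endfacet
 facet normal -0.739 0.239 0.630
  outer loop
   vertex 3.0 4.0 4.5
   vertex 0.5 5.5 1.0
   vertex 0.0 0.0 2.5
  endloop
 endfacet
 facet normal -0.444 -0.111 0.889
  outer loop
   vertex 3.0 4.0 4.5
   vertex 0.0 0.0 2.5
   vertex 5.0 0.0 5.0
  endloop
 endfacet
 facet normal 0.881 -0.470 -0.059
  outer loop
   vertex 6.0 2.0 4.0
   vertex 5.0 0.0 5.0
   vertex 6.0 2.5 0.0
  endloop
 endfacet
 facet normal 0.921 0.388 0.048
  outer loop
   vertex 6.0 2.0 4.0
   vertex 6.0 2.5 0.0
   vertex 5.0 4.5 3.0
  endloop
 endfacet
 facet normal 0.337 0.281 0.899
  outer loop
   vertex 6.0 2.0 4.0
   vertex 3.0 4.0 4.5
   vertex 5.0 0.0 5.0
  endloop
 endfacet
 facet normal 0.446 0.480 0.755
  outer loop
   vertex 6.0 2.0 4.0
   vertex 5.0 4.5 3.0
   vertex 3.0 4.0 4.5
  endloop
 endfacet
 facet normal 0.233 0.972 -0.039
  outer loop
   vertex 3.0 5.0 3.5
   vertex 5.0 4.5 3.0
   vertex 0.5 5.5 1.0
  endloop
 endfacet
 facet normal -0.492 0.615 0.615
  outer loop
   vertex 3.0 5.0 3.5
   vertex 0.5 5.5 1.0
   vertex 3.0 4.0 4.5
  endloop
 endfacet
 facet normal 0.333 0.667 0.667
  outer loop
   vertex 3.0 5.0 3.5
   vertex 3.0 4.0 4.5
   vertex 5.0 4.5 3.0
  endloop
 endfacet
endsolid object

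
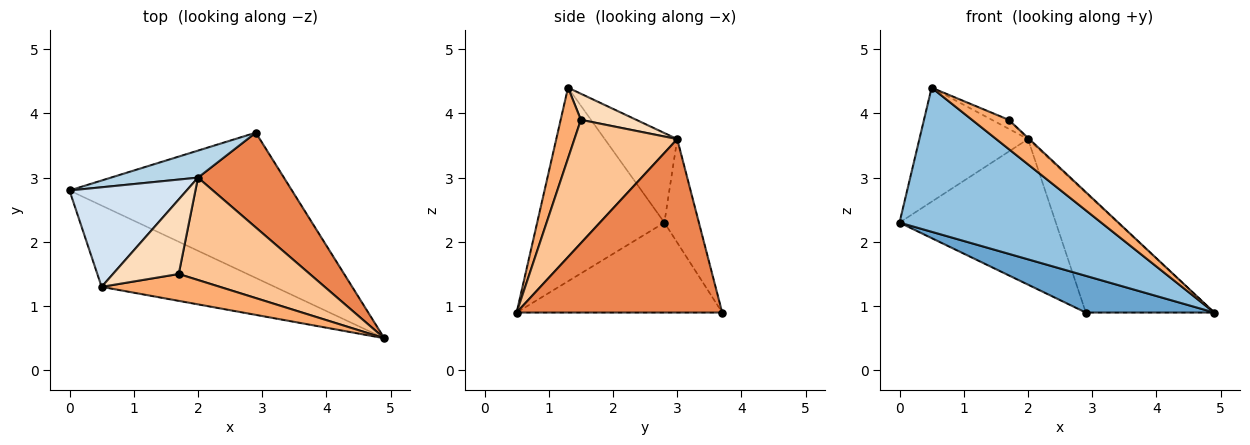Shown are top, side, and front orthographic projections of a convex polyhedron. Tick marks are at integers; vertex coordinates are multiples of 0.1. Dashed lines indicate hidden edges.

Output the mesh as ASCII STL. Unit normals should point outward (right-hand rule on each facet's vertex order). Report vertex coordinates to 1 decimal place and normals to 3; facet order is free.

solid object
 facet normal -0.365 -0.228 -0.903
  outer loop
   vertex 2.9 3.7 0.9
   vertex 4.9 0.5 0.9
   vertex 0.0 2.8 2.3
  endloop
 endfacet
 facet normal -0.481 -0.763 -0.431
  outer loop
   vertex 0.5 1.3 4.4
   vertex 0.0 2.8 2.3
   vertex 4.9 0.5 0.9
  endloop
 endfacet
 facet normal -0.212 0.961 0.178
  outer loop
   vertex 2.0 3.0 3.6
   vertex 2.9 3.7 0.9
   vertex 0.0 2.8 2.3
  endloop
 endfacet
 facet normal -0.449 0.673 0.588
  outer loop
   vertex 2.0 3.0 3.6
   vertex 0.0 2.8 2.3
   vertex 0.5 1.3 4.4
  endloop
 endfacet
 facet normal 0.782 0.489 0.387
  outer loop
   vertex 2.0 3.0 3.6
   vertex 4.9 0.5 0.9
   vertex 2.9 3.7 0.9
  endloop
 endfacet
 facet normal 0.375 -0.682 0.628
  outer loop
   vertex 1.7 1.5 3.9
   vertex 0.5 1.3 4.4
   vertex 4.9 0.5 0.9
  endloop
 endfacet
 facet normal 0.685 0.009 0.728
  outer loop
   vertex 1.7 1.5 3.9
   vertex 4.9 0.5 0.9
   vertex 2.0 3.0 3.6
  endloop
 endfacet
 facet normal 0.366 0.111 0.924
  outer loop
   vertex 1.7 1.5 3.9
   vertex 2.0 3.0 3.6
   vertex 0.5 1.3 4.4
  endloop
 endfacet
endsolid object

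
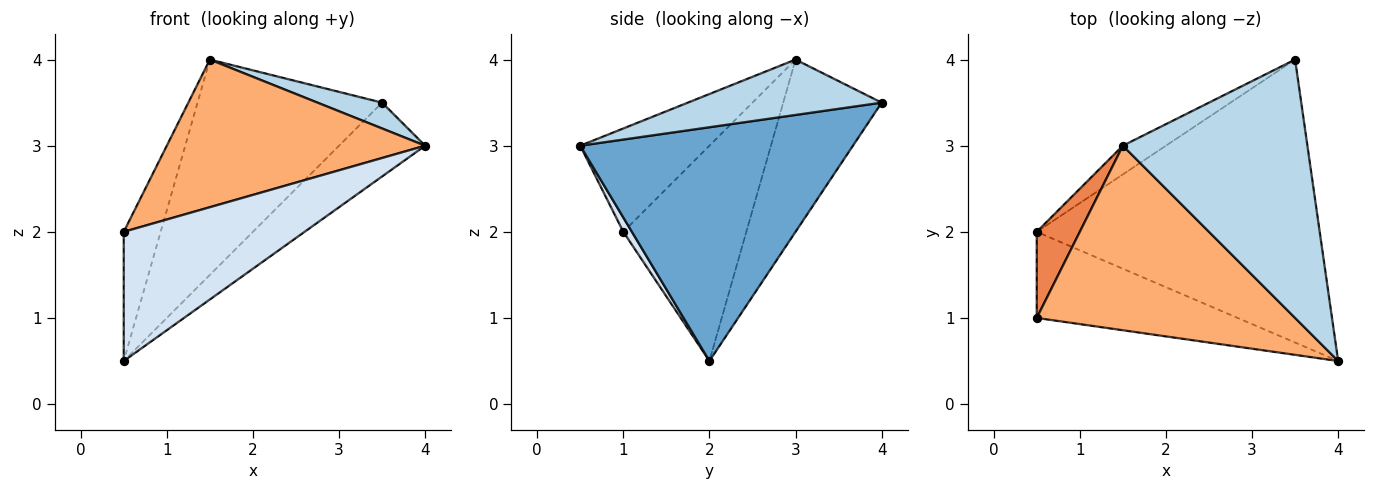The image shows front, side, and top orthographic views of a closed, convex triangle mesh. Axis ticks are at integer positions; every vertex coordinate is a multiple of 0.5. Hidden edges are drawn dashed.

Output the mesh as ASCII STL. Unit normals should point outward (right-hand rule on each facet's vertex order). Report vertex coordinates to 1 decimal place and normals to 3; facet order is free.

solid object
 facet normal 0.624 0.197 -0.756
  outer loop
   vertex 3.5 4.0 3.5
   vertex 4.0 0.5 3.0
   vertex 0.5 2.0 0.5
  endloop
 endfacet
 facet normal -0.467 0.876 -0.117
  outer loop
   vertex 1.5 3.0 4.0
   vertex 3.5 4.0 3.5
   vertex 0.5 2.0 0.5
  endloop
 endfacet
 facet normal 0.286 -0.095 0.953
  outer loop
   vertex 1.5 3.0 4.0
   vertex 4.0 0.5 3.0
   vertex 3.5 4.0 3.5
  endloop
 endfacet
 facet normal 0.040 -0.831 -0.554
  outer loop
   vertex 0.5 1.0 2.0
   vertex 0.5 2.0 0.5
   vertex 4.0 0.5 3.0
  endloop
 endfacet
 facet normal -0.941 0.282 0.188
  outer loop
   vertex 0.5 1.0 2.0
   vertex 1.5 3.0 4.0
   vertex 0.5 2.0 0.5
  endloop
 endfacet
 facet normal -0.298 -0.596 0.745
  outer loop
   vertex 0.5 1.0 2.0
   vertex 4.0 0.5 3.0
   vertex 1.5 3.0 4.0
  endloop
 endfacet
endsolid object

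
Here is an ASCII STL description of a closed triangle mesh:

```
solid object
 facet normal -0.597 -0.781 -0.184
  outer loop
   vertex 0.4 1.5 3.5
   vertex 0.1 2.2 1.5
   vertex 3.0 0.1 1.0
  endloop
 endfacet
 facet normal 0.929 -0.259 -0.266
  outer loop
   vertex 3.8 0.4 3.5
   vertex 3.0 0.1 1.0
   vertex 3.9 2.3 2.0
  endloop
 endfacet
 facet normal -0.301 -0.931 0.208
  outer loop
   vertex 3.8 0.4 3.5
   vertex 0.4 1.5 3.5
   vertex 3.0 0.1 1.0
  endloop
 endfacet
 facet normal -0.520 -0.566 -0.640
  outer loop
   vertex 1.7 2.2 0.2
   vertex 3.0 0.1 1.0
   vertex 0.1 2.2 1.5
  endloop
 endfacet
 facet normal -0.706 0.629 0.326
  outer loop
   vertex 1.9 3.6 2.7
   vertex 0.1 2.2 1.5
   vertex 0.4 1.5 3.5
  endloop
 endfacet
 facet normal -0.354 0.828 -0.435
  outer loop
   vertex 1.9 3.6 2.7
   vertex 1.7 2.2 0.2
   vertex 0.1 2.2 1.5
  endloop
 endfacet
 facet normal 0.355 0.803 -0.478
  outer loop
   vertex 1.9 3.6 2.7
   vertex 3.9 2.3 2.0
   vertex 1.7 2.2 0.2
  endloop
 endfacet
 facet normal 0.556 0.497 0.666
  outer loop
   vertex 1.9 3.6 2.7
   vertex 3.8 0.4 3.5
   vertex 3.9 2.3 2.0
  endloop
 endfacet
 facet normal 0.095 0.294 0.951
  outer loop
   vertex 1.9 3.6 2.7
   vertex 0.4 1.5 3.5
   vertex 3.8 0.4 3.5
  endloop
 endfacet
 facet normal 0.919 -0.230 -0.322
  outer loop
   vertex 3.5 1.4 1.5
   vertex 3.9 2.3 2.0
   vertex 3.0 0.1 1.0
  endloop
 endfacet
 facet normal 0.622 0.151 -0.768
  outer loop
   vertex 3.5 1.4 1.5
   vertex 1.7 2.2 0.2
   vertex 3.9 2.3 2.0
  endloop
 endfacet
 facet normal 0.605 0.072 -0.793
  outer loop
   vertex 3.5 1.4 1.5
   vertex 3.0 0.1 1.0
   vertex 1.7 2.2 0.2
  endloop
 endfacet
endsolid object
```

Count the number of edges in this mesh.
18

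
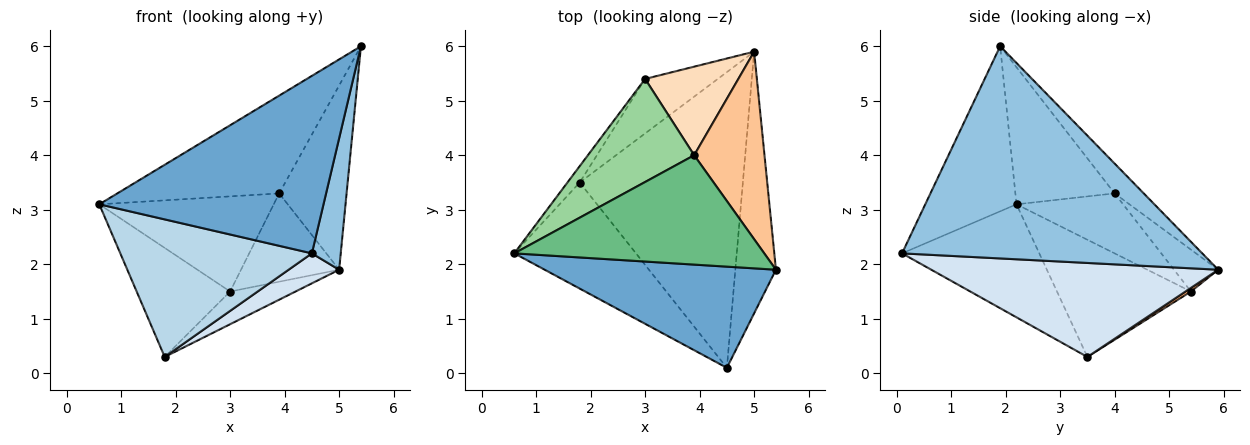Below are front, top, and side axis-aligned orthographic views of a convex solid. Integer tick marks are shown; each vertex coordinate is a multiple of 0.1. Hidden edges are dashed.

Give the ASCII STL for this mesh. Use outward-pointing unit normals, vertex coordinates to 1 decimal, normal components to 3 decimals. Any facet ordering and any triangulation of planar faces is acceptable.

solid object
 facet normal -0.333 -0.819 0.467
  outer loop
   vertex 4.5 0.1 2.2
   vertex 5.4 1.9 6.0
   vertex 0.6 2.2 3.1
  endloop
 endfacet
 facet normal 0.978 -0.094 -0.187
  outer loop
   vertex 4.5 0.1 2.2
   vertex 5.0 5.9 1.9
   vertex 5.4 1.9 6.0
  endloop
 endfacet
 facet normal -0.493 -0.689 -0.531
  outer loop
   vertex 1.8 3.5 0.3
   vertex 4.5 0.1 2.2
   vertex 0.6 2.2 3.1
  endloop
 endfacet
 facet normal 0.497 -0.088 -0.863
  outer loop
   vertex 1.8 3.5 0.3
   vertex 5.0 5.9 1.9
   vertex 4.5 0.1 2.2
  endloop
 endfacet
 facet normal -0.817 0.570 -0.086
  outer loop
   vertex 3.0 5.4 1.5
   vertex 1.8 3.5 0.3
   vertex 0.6 2.2 3.1
  endloop
 endfacet
 facet normal 0.043 0.514 -0.857
  outer loop
   vertex 3.0 5.4 1.5
   vertex 5.0 5.9 1.9
   vertex 1.8 3.5 0.3
  endloop
 endfacet
 facet normal -0.290 0.671 0.683
  outer loop
   vertex 3.9 4.0 3.3
   vertex 5.4 1.9 6.0
   vertex 5.0 5.9 1.9
  endloop
 endfacet
 facet normal -0.303 0.673 0.675
  outer loop
   vertex 3.9 4.0 3.3
   vertex 5.0 5.9 1.9
   vertex 3.0 5.4 1.5
  endloop
 endfacet
 facet normal -0.378 0.617 0.690
  outer loop
   vertex 3.9 4.0 3.3
   vertex 0.6 2.2 3.1
   vertex 5.4 1.9 6.0
  endloop
 endfacet
 facet normal -0.383 0.627 0.679
  outer loop
   vertex 3.9 4.0 3.3
   vertex 3.0 5.4 1.5
   vertex 0.6 2.2 3.1
  endloop
 endfacet
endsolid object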